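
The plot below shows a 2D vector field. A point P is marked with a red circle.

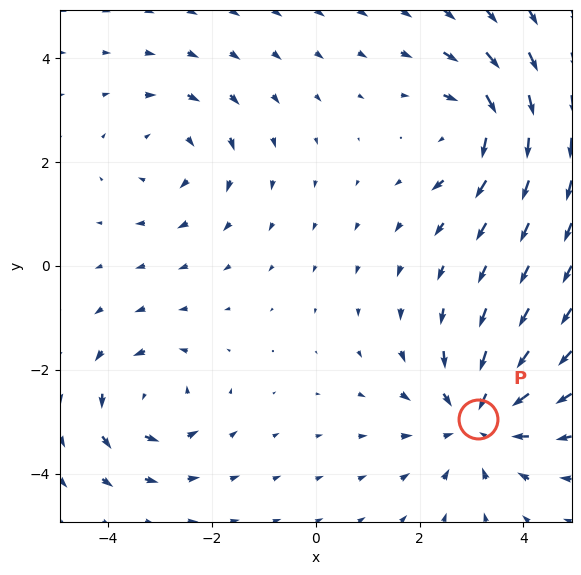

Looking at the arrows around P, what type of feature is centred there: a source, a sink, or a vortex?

sink

At P (3.1, -3.0) the arrows converge inward. Divergence about -3, curl ≈0 — negative divergence with near-zero curl is a sink.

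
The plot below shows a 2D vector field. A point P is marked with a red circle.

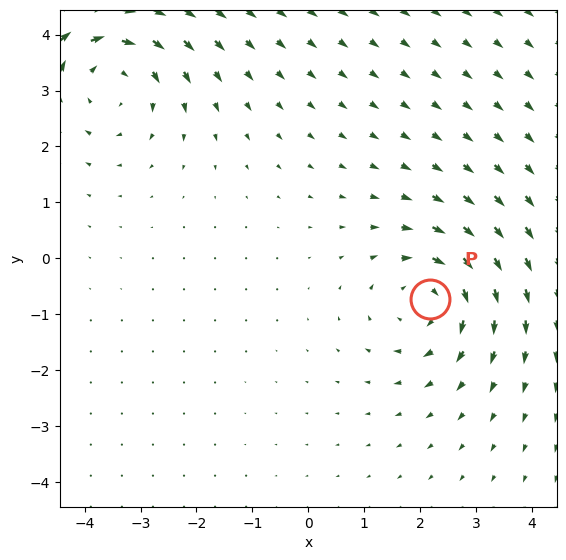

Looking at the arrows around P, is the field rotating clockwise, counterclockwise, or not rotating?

clockwise

Near P at (2.2, -0.7) the arrows circulate clockwise. The curl (z-component) there is about -4; negative curl means clockwise rotation.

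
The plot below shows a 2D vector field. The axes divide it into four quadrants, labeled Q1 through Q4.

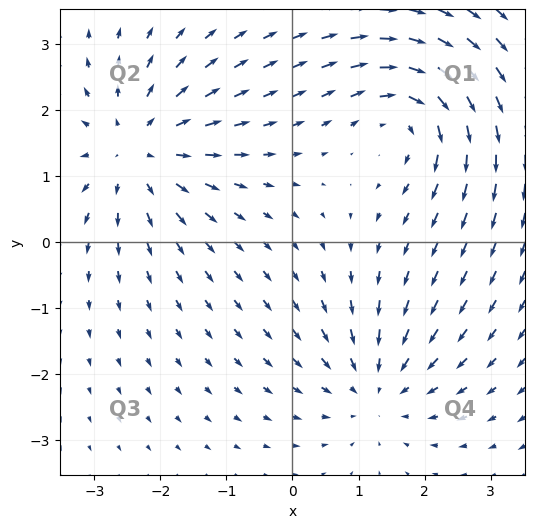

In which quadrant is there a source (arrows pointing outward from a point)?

Q2

The source sits at approximately (-2.4, 1.4), which lies in quadrant Q2. The divergence there is about +4, positive as expected for a source.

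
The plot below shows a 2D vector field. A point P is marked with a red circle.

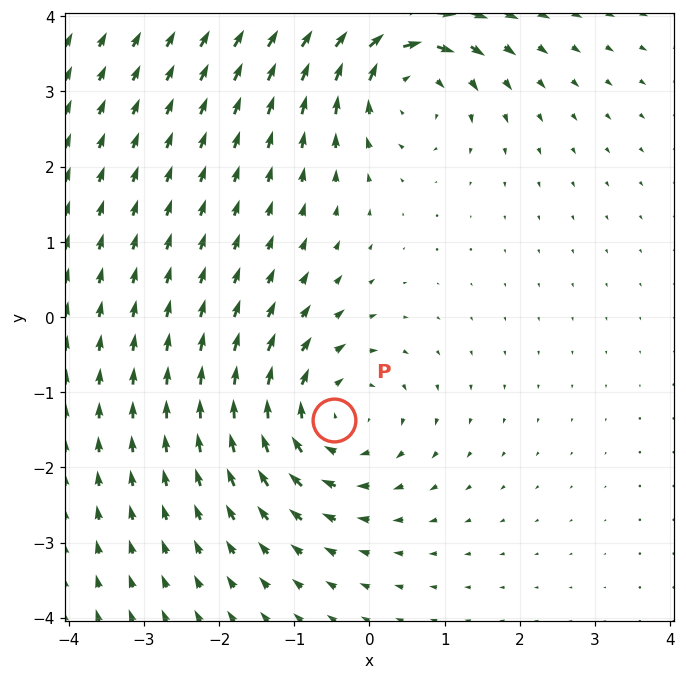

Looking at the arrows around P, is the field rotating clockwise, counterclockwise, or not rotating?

Near P at (-0.5, -1.4) the arrows circulate clockwise. The curl (z-component) there is about -5; negative curl means clockwise rotation.

clockwise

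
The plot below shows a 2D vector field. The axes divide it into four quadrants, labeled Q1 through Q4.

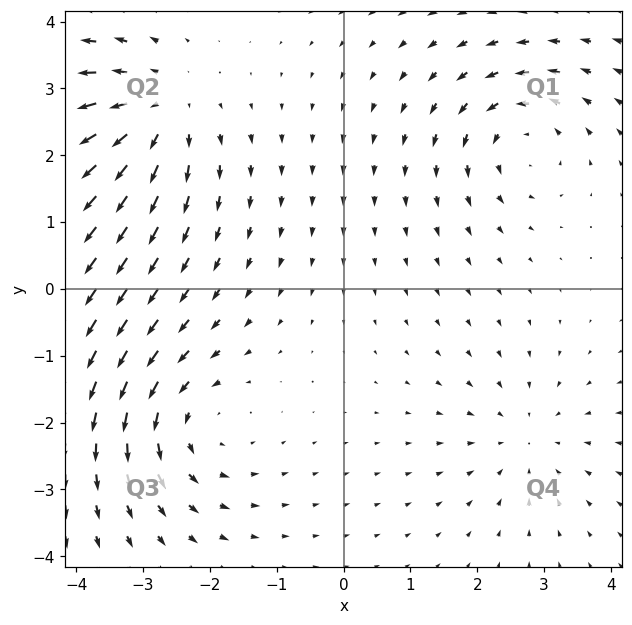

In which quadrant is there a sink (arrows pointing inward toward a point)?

Q4

The sink sits at approximately (2.7, -2.2), which lies in quadrant Q4. The divergence there is about -3, negative as expected for a sink.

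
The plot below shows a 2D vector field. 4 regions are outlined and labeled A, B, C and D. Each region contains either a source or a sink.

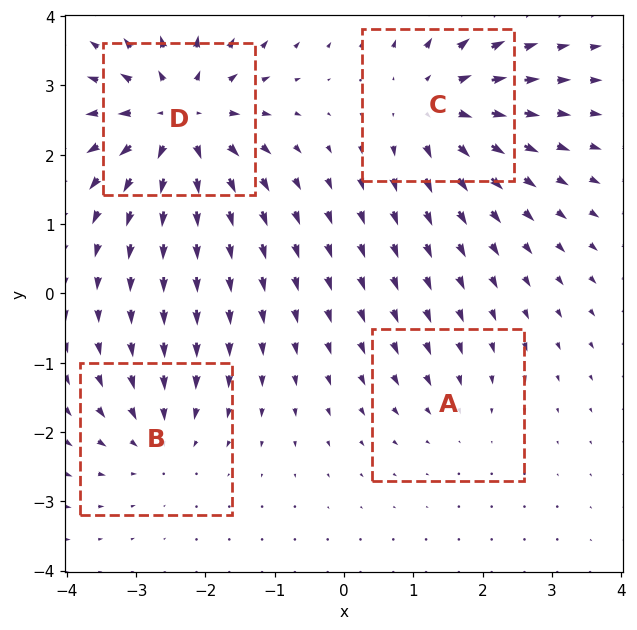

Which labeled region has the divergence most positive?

D

Divergence at each region's feature centre — A: about -2, B: about -4, C: about +6, D: about +8. Region D is most positive.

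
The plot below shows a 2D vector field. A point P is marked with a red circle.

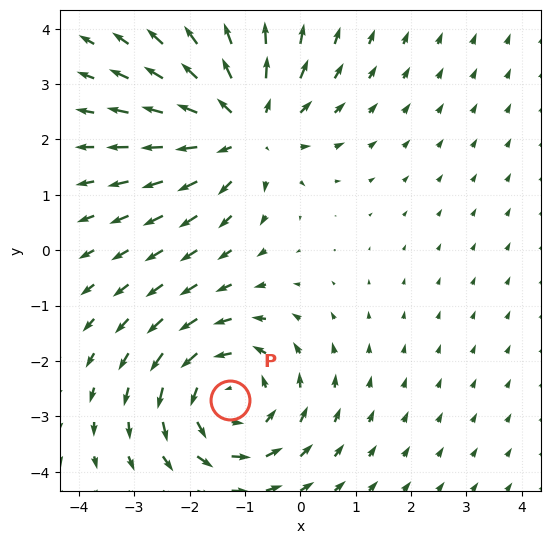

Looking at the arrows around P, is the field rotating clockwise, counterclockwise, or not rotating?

counterclockwise

Near P at (-1.3, -2.7) the arrows circulate counterclockwise. The curl (z-component) there is about +3; positive curl means counterclockwise rotation.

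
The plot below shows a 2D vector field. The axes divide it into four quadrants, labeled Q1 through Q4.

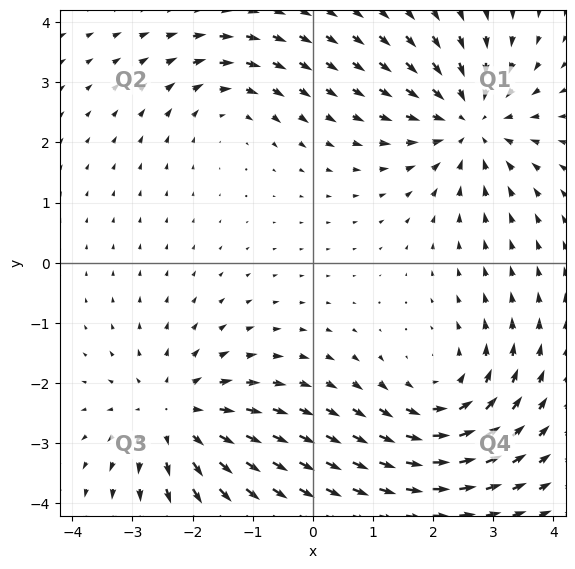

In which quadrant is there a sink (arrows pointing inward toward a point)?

Q1

The sink sits at approximately (2.6, 2.3), which lies in quadrant Q1. The divergence there is about -4, negative as expected for a sink.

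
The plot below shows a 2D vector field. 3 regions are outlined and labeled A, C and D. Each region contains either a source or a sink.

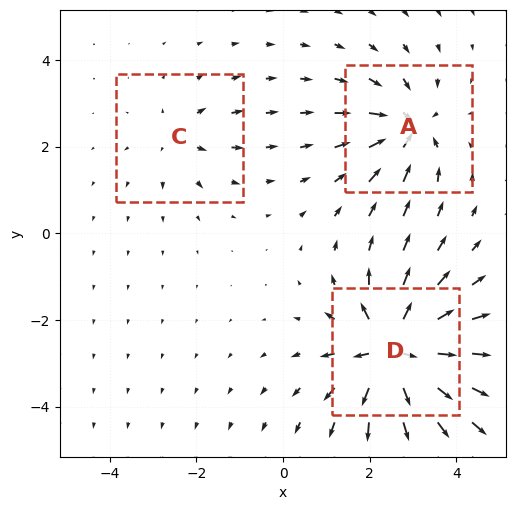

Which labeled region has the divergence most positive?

D

Divergence at each region's feature centre — A: about -4, C: about +2, D: about +6. Region D is most positive.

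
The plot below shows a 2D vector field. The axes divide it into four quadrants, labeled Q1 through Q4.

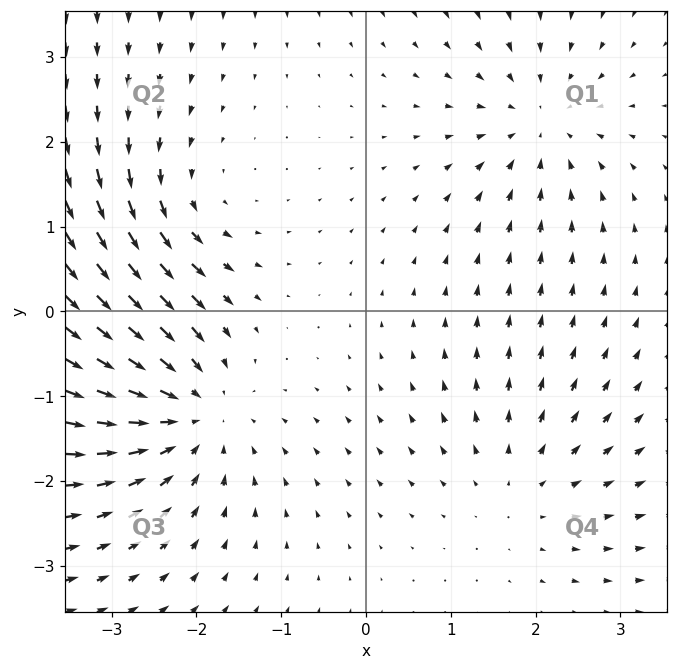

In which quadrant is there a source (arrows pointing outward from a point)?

Q4

The source sits at approximately (1.8, -2.0), which lies in quadrant Q4. The divergence there is about +2, positive as expected for a source.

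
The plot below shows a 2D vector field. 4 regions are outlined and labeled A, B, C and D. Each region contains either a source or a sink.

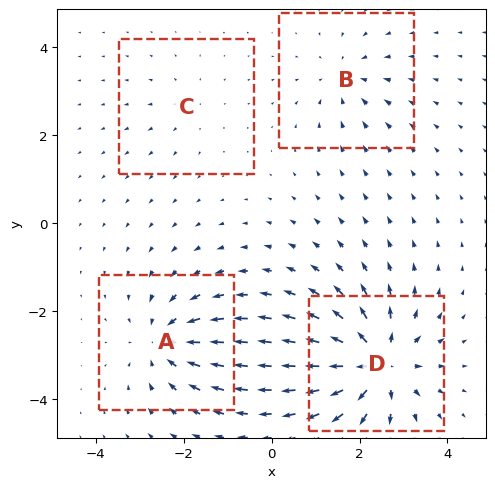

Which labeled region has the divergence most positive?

Divergence at each region's feature centre — A: about -6, B: about -4, C: about +2, D: about +8. Region D is most positive.

D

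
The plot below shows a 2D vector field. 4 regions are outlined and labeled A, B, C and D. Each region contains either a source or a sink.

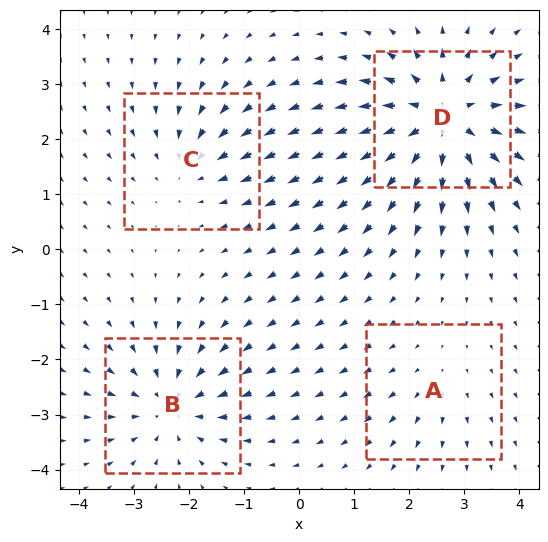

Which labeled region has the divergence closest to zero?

A

Divergence at each region's feature centre — A: about +2, B: about -5, C: about -3, D: about +7. Region A is closest to zero.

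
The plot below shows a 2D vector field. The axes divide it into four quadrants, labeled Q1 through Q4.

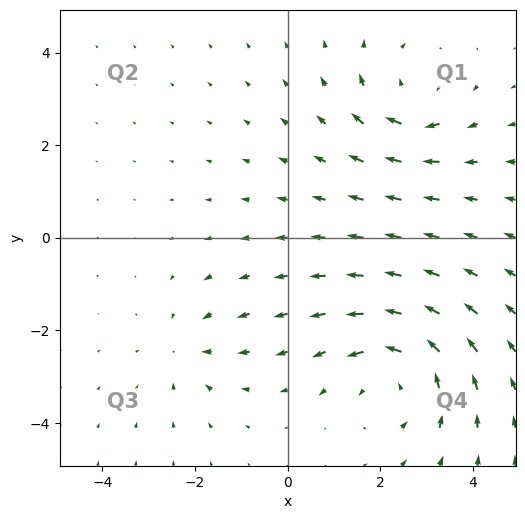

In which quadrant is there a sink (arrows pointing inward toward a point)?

Q3

The sink sits at approximately (-2.2, -2.4), which lies in quadrant Q3. The divergence there is about -2, negative as expected for a sink.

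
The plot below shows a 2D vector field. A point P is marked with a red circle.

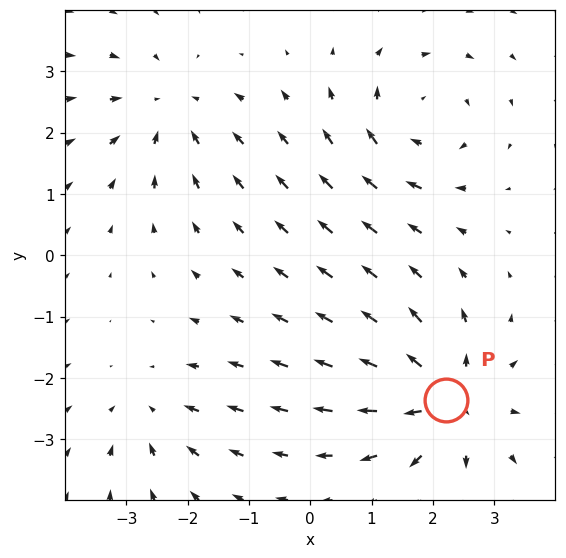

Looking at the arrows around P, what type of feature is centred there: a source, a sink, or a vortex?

source

At P (2.2, -2.4) the arrows spread outward. Divergence about +5, curl ≈0 — positive divergence with near-zero curl is a source.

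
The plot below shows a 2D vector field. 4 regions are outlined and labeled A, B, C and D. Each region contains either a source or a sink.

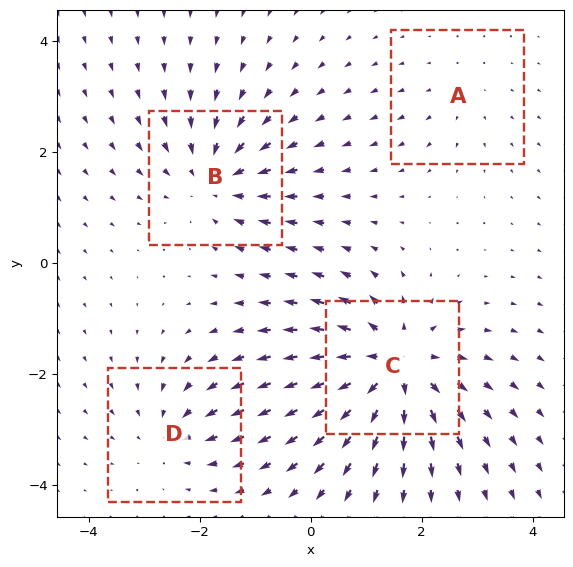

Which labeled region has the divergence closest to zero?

A

Divergence at each region's feature centre — A: about +2, B: about -5, C: about +7, D: about -3. Region A is closest to zero.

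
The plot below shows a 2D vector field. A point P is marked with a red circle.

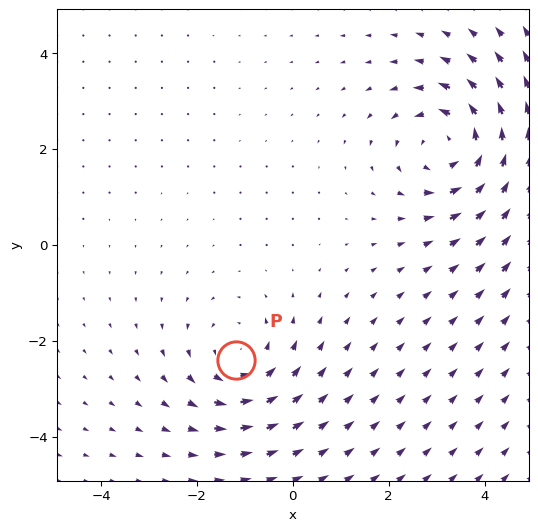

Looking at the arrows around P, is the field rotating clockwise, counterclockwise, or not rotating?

counterclockwise

Near P at (-1.2, -2.4) the arrows circulate counterclockwise. The curl (z-component) there is about +3; positive curl means counterclockwise rotation.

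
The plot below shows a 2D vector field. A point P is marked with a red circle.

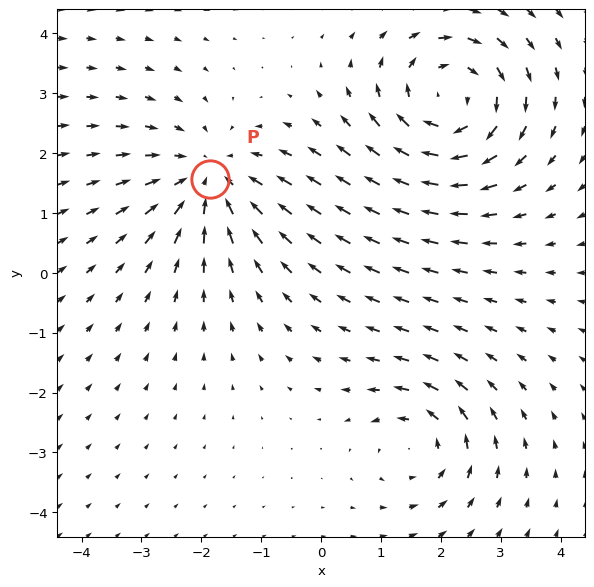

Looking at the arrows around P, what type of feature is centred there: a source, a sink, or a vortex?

At P (-1.9, 1.6) the arrows converge inward. Divergence about -4, curl ≈0 — negative divergence with near-zero curl is a sink.

sink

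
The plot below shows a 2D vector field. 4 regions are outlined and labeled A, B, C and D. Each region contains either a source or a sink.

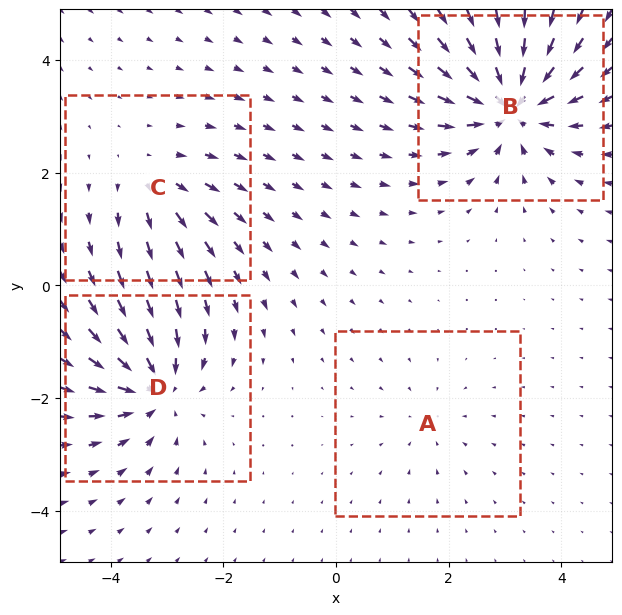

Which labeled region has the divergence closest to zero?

Divergence at each region's feature centre — A: about -2, B: about -8, C: about +4, D: about -6. Region A is closest to zero.

A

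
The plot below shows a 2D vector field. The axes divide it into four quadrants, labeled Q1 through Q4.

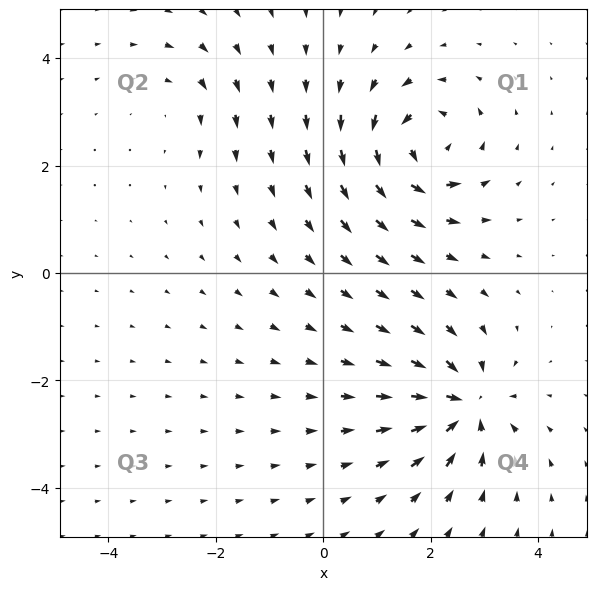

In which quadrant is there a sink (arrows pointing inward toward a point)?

The sink sits at approximately (2.6, -2.5), which lies in quadrant Q4. The divergence there is about -7, negative as expected for a sink.

Q4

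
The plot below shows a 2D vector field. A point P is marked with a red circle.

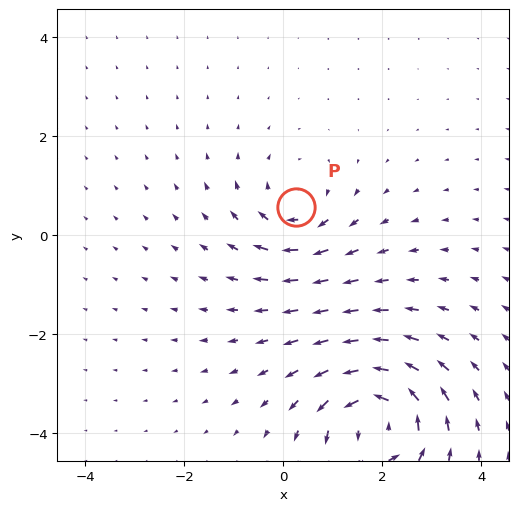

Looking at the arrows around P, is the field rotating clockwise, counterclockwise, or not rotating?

Near P at (0.3, 0.6) the arrows circulate clockwise. The curl (z-component) there is about -4; negative curl means clockwise rotation.

clockwise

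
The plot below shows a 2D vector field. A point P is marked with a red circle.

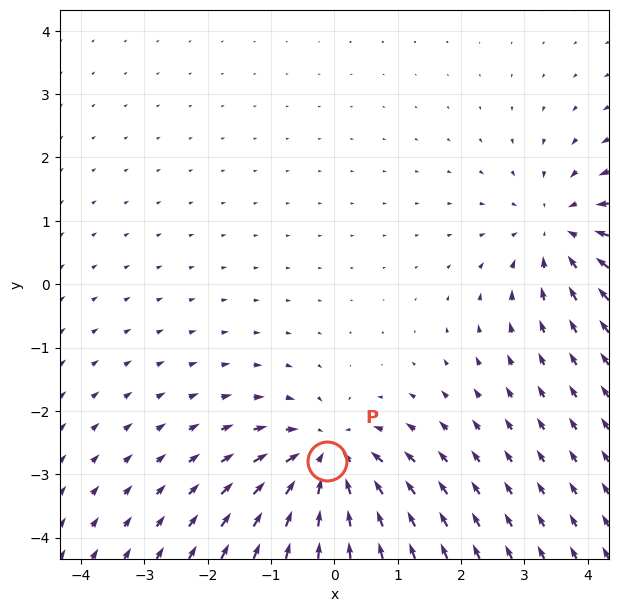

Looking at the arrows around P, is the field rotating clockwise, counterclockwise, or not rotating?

not rotating

Near P at (-0.1, -2.8) the arrows show no circulation. The curl there is ≈0.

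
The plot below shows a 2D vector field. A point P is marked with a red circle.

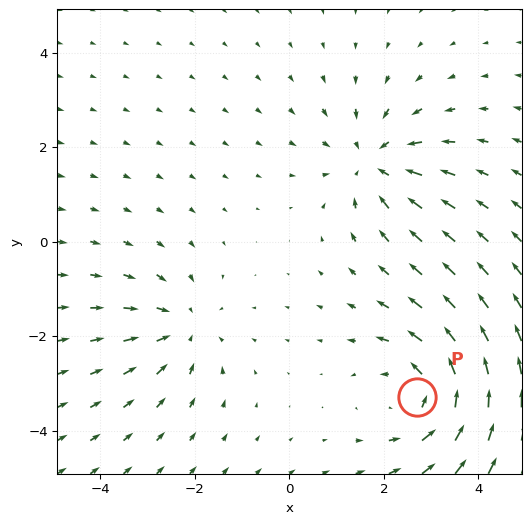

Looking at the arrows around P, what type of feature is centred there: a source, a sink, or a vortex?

At P (2.7, -3.3) the arrows circulate counterclockwise. Divergence ≈0, curl about +4 — near-zero divergence with nonzero curl is a vortex.

vortex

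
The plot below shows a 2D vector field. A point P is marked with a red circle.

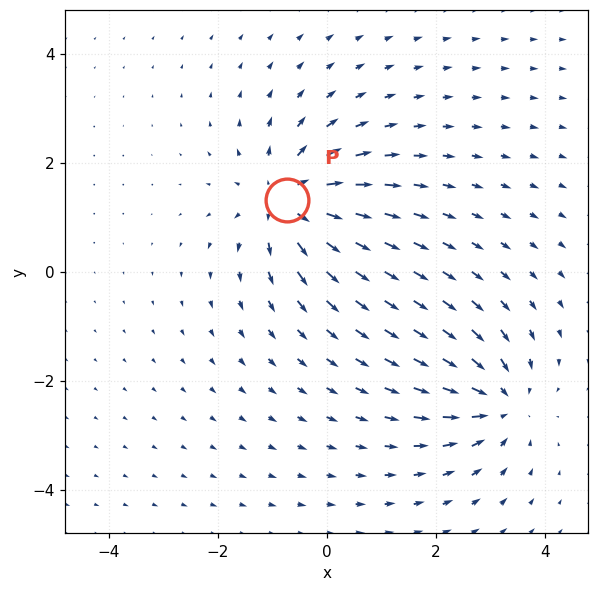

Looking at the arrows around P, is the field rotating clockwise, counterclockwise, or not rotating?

not rotating

Near P at (-0.7, 1.3) the arrows show no circulation. The curl there is ≈0.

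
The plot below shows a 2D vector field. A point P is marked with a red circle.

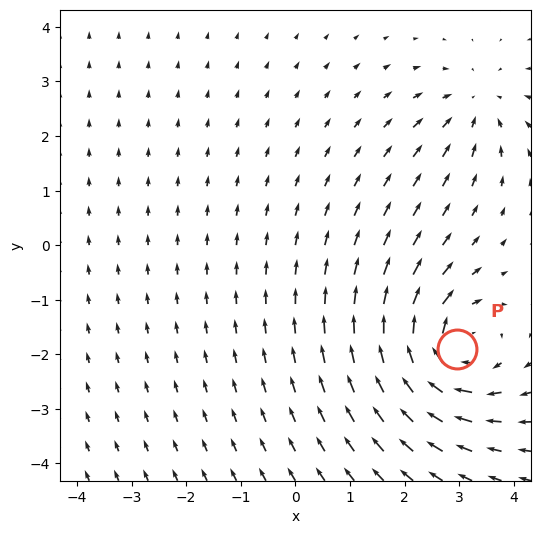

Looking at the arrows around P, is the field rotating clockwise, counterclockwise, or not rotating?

Near P at (3.0, -1.9) the arrows circulate clockwise. The curl (z-component) there is about -5; negative curl means clockwise rotation.

clockwise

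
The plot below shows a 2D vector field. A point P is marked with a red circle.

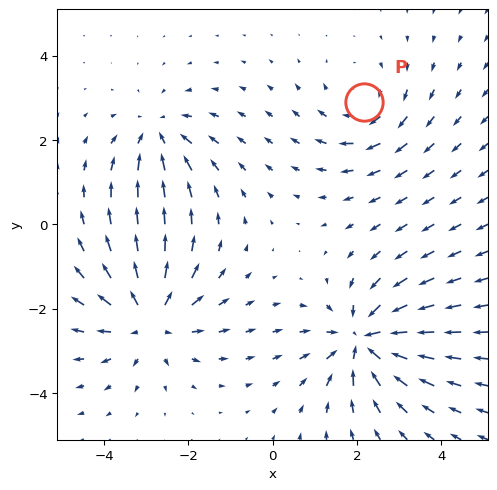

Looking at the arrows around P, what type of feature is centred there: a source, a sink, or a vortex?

vortex

At P (2.2, 2.9) the arrows circulate clockwise. Divergence ≈0, curl about -3 — near-zero divergence with nonzero curl is a vortex.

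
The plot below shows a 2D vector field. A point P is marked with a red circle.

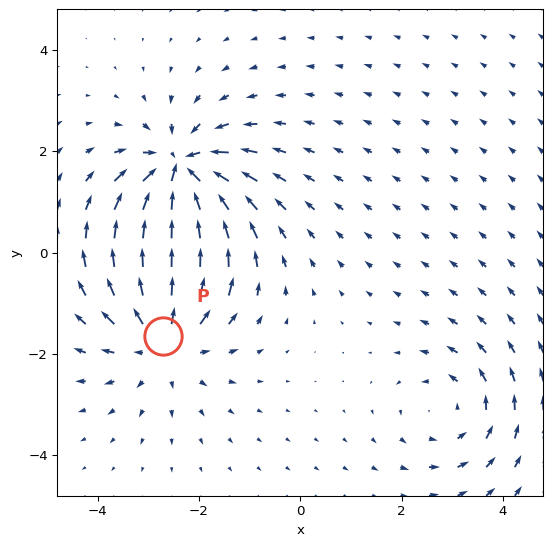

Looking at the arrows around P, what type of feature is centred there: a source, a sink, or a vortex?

source

At P (-2.7, -1.6) the arrows spread outward. Divergence about +3, curl ≈0 — positive divergence with near-zero curl is a source.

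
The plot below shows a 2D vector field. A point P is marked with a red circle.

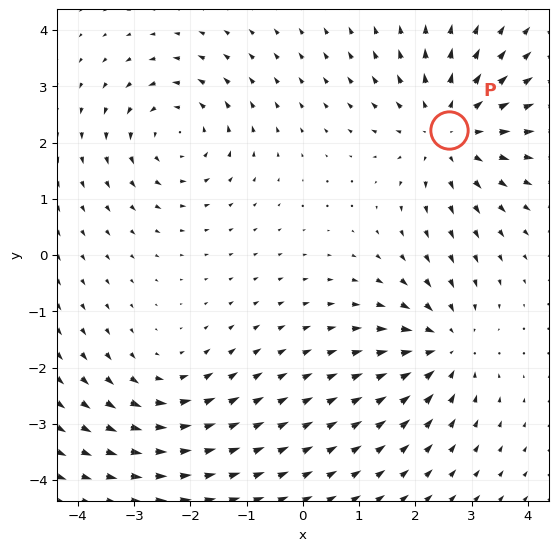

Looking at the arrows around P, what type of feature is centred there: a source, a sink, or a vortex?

source

At P (2.6, 2.2) the arrows spread outward. Divergence about +4, curl ≈0 — positive divergence with near-zero curl is a source.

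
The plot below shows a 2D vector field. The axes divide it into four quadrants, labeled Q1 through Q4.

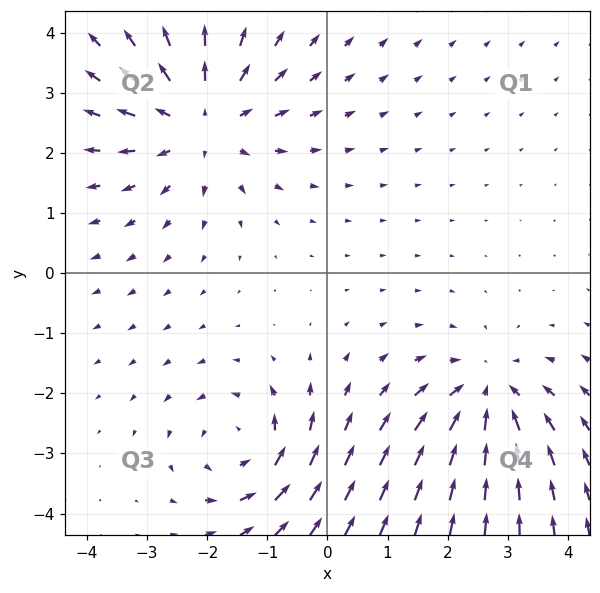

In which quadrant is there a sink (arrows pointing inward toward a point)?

The sink sits at approximately (2.7, -2.1), which lies in quadrant Q4. The divergence there is about -4, negative as expected for a sink.

Q4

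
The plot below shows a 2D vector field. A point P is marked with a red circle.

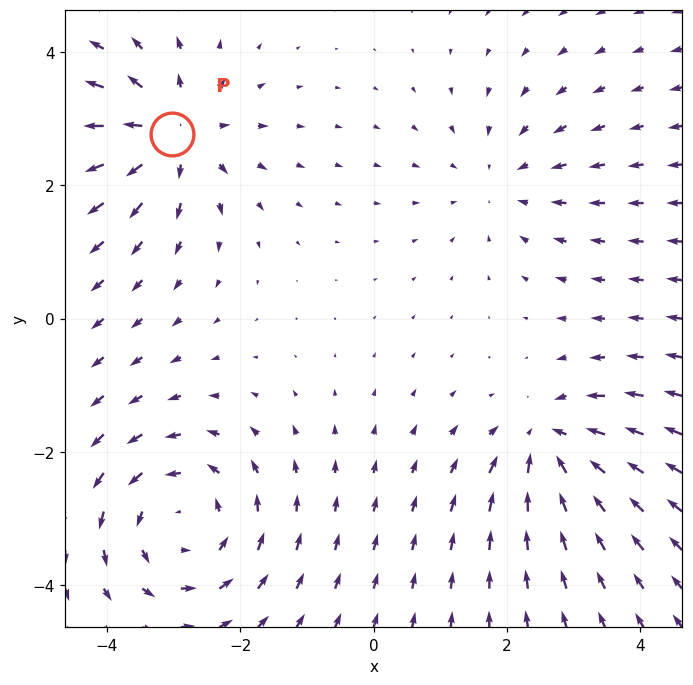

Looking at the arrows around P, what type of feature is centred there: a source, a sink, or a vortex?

source

At P (-3.0, 2.8) the arrows spread outward. Divergence about +4, curl ≈0 — positive divergence with near-zero curl is a source.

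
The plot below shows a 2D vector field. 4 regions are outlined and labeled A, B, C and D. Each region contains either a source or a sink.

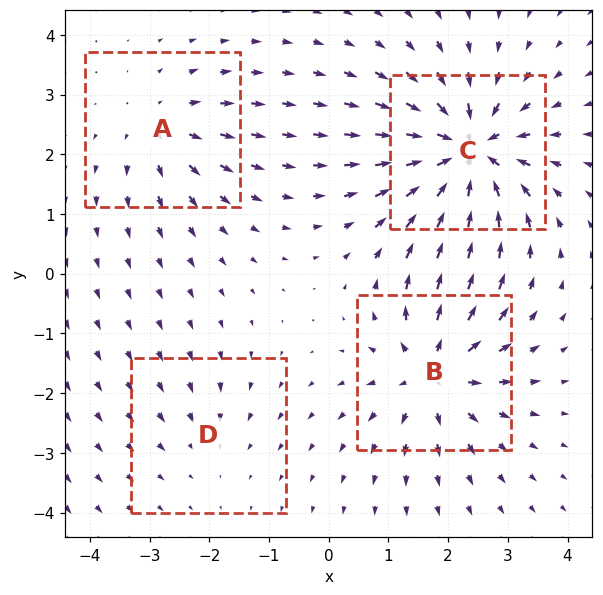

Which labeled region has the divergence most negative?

Divergence at each region's feature centre — A: about +4, B: about +6, C: about -9, D: about -2. Region C is most negative.

C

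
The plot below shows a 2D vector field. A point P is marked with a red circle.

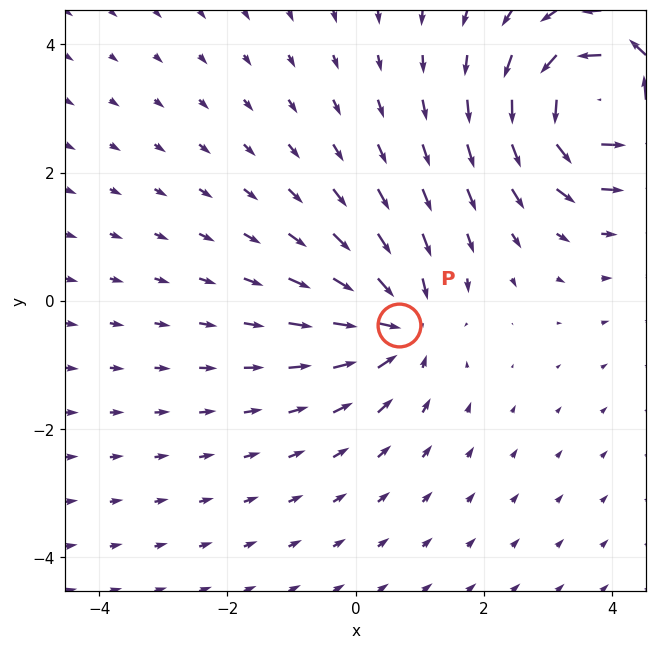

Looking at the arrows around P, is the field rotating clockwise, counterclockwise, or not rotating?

not rotating

Near P at (0.7, -0.4) the arrows show no circulation. The curl there is ≈0.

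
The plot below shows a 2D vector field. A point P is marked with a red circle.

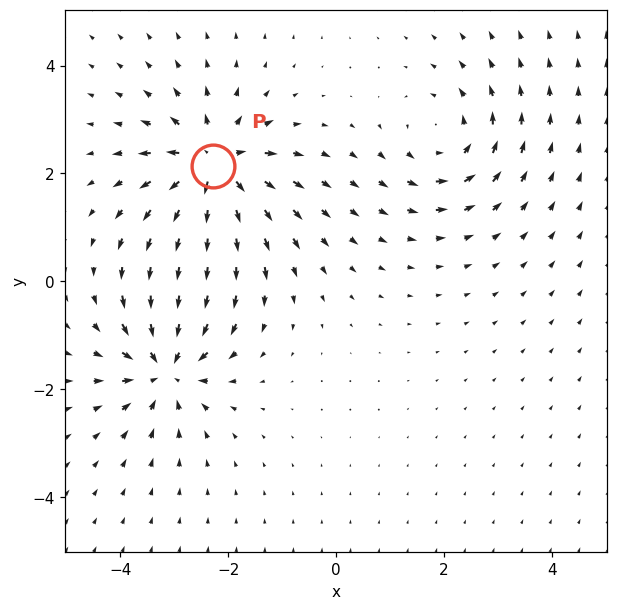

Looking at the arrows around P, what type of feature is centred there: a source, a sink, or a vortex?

source

At P (-2.3, 2.1) the arrows spread outward. Divergence about +5, curl ≈0 — positive divergence with near-zero curl is a source.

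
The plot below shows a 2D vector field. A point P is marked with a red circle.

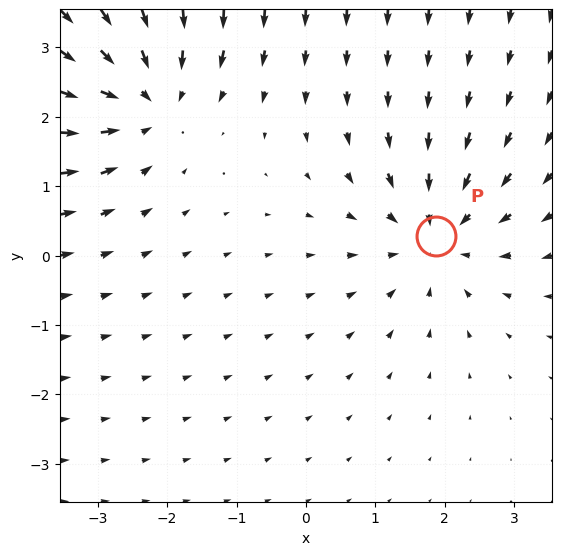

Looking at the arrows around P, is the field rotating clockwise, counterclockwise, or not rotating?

Near P at (1.9, 0.3) the arrows show no circulation. The curl there is ≈0.

not rotating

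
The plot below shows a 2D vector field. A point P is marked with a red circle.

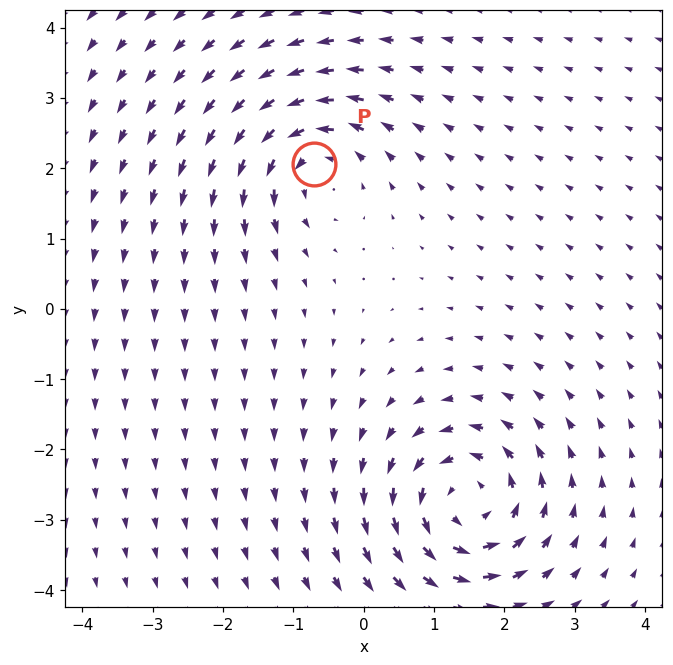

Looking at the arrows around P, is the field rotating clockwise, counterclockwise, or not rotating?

counterclockwise

Near P at (-0.7, 2.1) the arrows circulate counterclockwise. The curl (z-component) there is about +4; positive curl means counterclockwise rotation.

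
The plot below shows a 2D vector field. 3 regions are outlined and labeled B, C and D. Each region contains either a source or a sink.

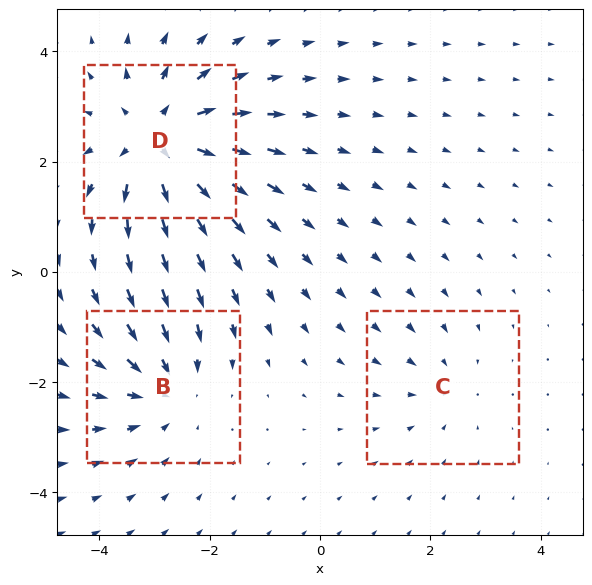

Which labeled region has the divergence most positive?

Divergence at each region's feature centre — B: about -3, C: about -2, D: about +4. Region D is most positive.

D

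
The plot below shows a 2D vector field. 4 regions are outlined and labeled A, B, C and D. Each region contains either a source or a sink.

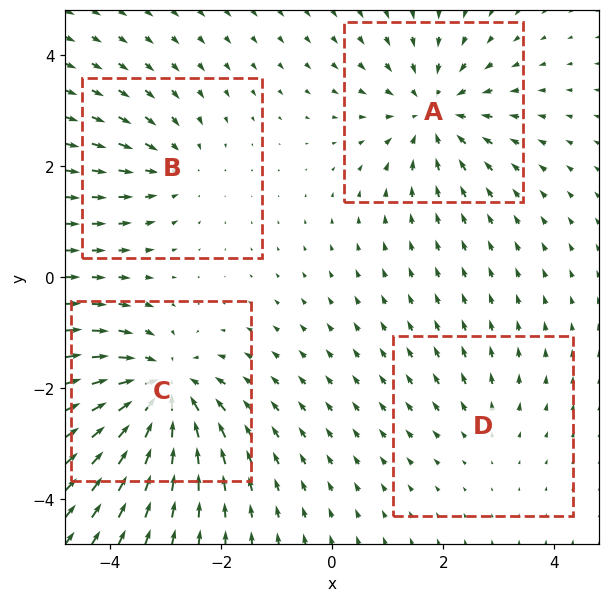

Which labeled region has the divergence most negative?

Divergence at each region's feature centre — A: about -5, B: about -3, C: about -6, D: about +2. Region C is most negative.

C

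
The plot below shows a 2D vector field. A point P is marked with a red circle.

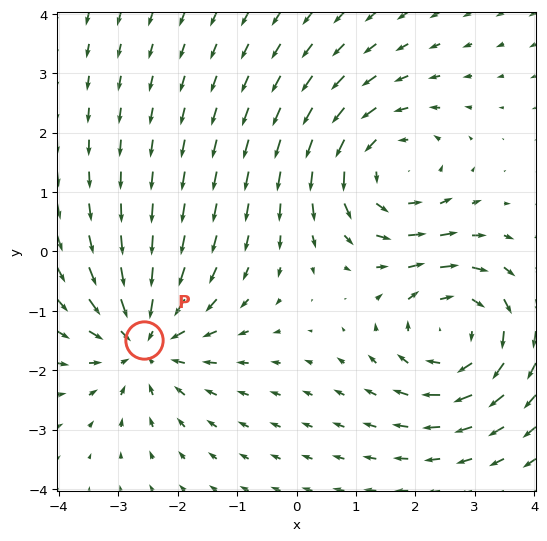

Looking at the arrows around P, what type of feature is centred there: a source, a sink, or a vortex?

sink

At P (-2.6, -1.5) the arrows converge inward. Divergence about -4, curl ≈0 — negative divergence with near-zero curl is a sink.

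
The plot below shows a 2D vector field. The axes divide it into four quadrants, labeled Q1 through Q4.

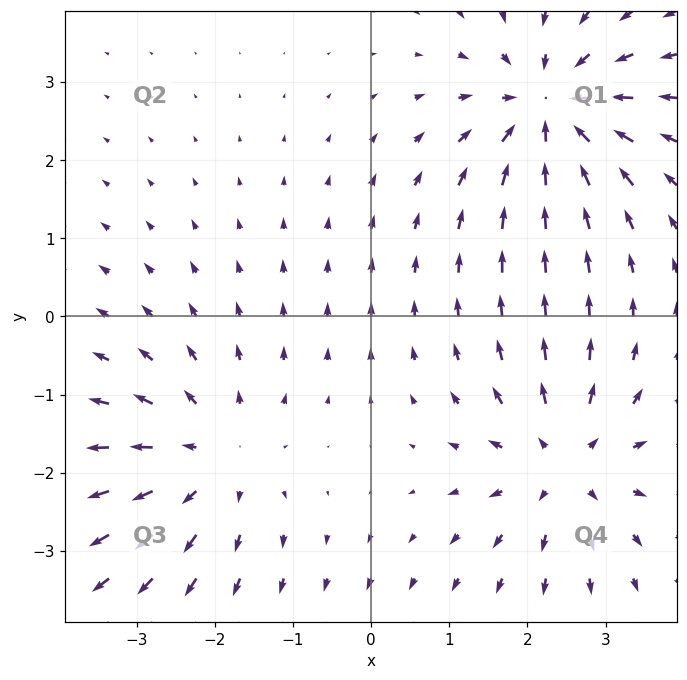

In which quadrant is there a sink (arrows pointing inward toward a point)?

The sink sits at approximately (2.3, 2.7), which lies in quadrant Q1. The divergence there is about -5, negative as expected for a sink.

Q1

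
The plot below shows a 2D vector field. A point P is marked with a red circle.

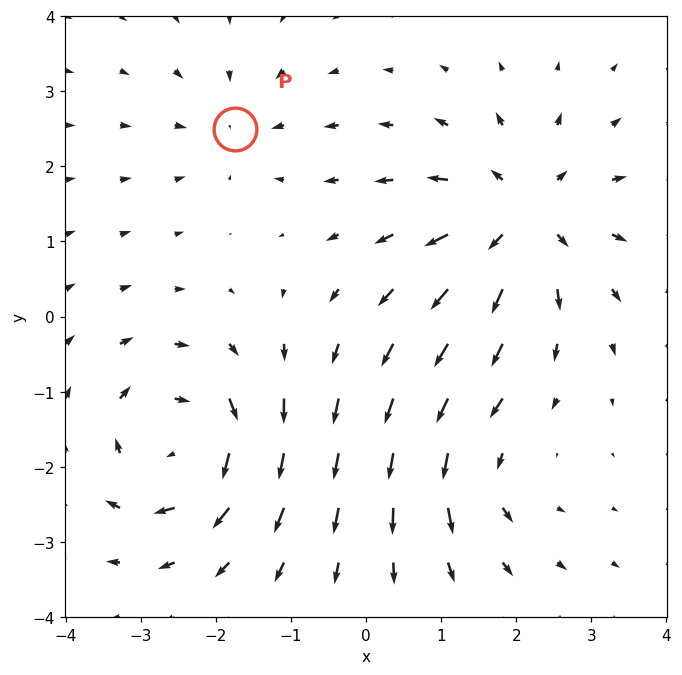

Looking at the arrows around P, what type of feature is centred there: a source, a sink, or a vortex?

sink

At P (-1.7, 2.5) the arrows converge inward. Divergence about -3, curl ≈0 — negative divergence with near-zero curl is a sink.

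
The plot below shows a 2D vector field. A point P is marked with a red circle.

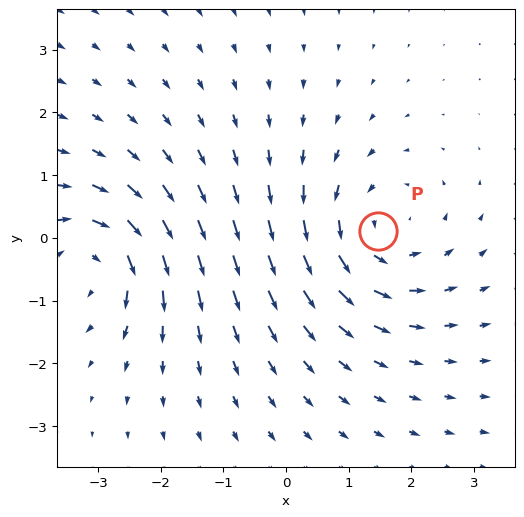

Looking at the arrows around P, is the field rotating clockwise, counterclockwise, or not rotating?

Near P at (1.5, 0.1) the arrows circulate counterclockwise. The curl (z-component) there is about +3; positive curl means counterclockwise rotation.

counterclockwise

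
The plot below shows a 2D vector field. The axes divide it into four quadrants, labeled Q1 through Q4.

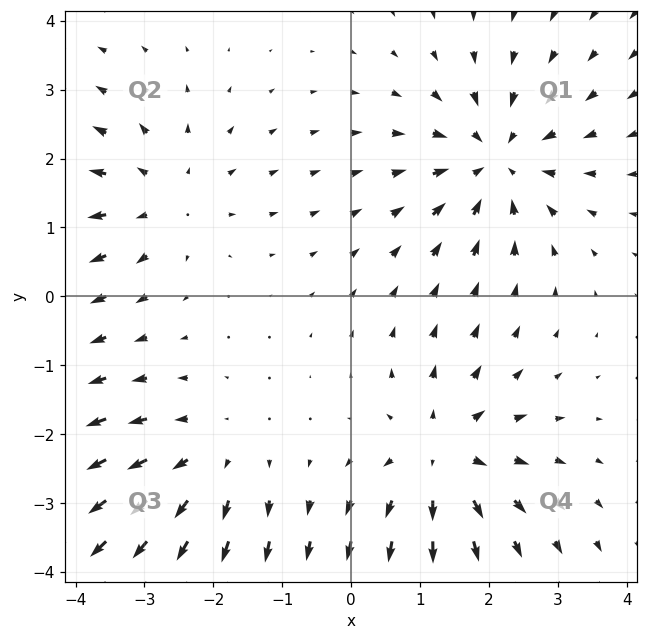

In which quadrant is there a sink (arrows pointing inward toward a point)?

Q1

The sink sits at approximately (2.1, 2.0), which lies in quadrant Q1. The divergence there is about -4, negative as expected for a sink.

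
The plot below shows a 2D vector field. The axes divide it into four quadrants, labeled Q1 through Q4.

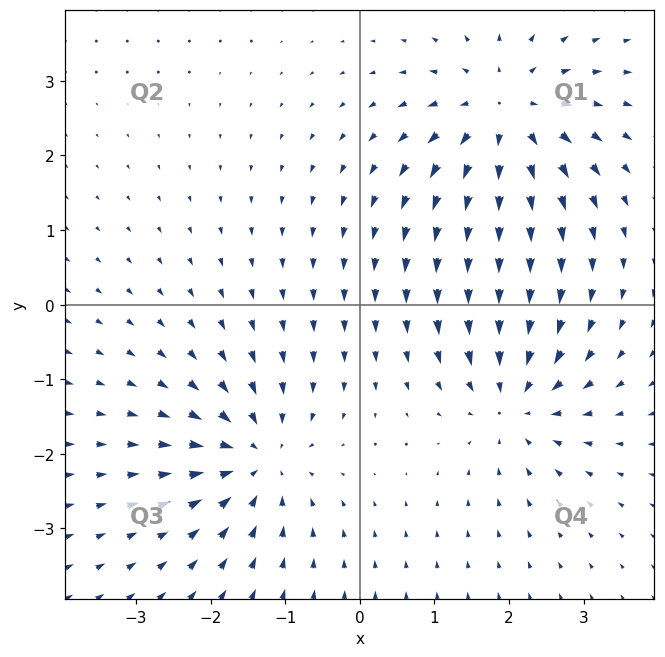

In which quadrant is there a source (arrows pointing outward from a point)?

Q1

The source sits at approximately (2.0, 2.6), which lies in quadrant Q1. The divergence there is about +4, positive as expected for a source.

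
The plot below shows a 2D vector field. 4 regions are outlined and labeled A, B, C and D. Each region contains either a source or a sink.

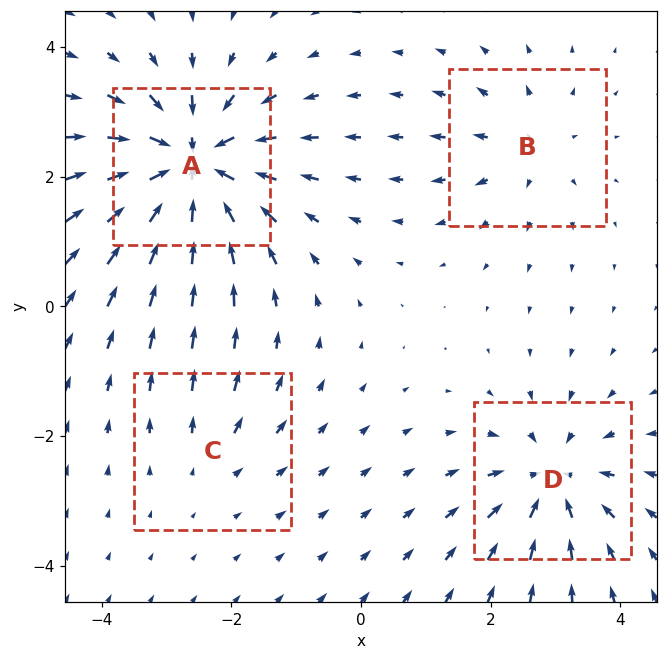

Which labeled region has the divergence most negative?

A

Divergence at each region's feature centre — A: about -8, B: about +3, C: about +2, D: about -5. Region A is most negative.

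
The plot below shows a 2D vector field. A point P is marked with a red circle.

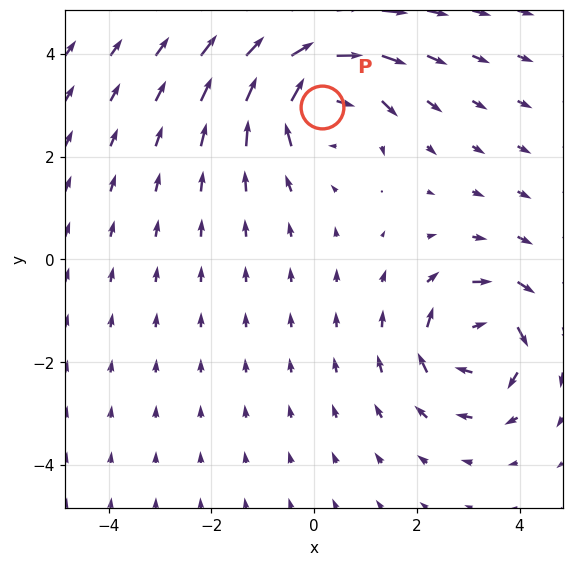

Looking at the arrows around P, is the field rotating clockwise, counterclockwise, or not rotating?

clockwise

Near P at (0.2, 3.0) the arrows circulate clockwise. The curl (z-component) there is about -6; negative curl means clockwise rotation.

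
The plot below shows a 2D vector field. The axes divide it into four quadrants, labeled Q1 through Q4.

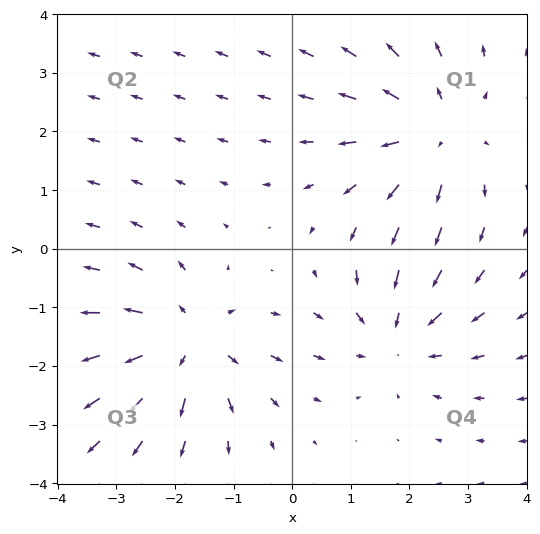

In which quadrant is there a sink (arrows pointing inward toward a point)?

Q4

The sink sits at approximately (1.8, -1.4), which lies in quadrant Q4. The divergence there is about -4, negative as expected for a sink.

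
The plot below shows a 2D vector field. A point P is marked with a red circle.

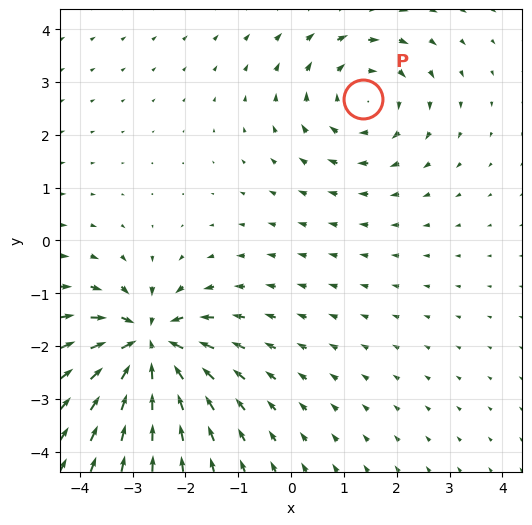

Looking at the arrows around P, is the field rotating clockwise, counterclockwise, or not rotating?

clockwise

Near P at (1.4, 2.7) the arrows circulate clockwise. The curl (z-component) there is about -3; negative curl means clockwise rotation.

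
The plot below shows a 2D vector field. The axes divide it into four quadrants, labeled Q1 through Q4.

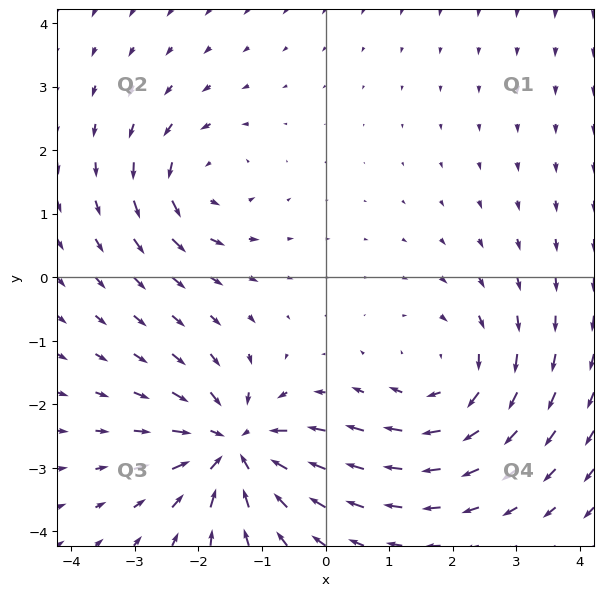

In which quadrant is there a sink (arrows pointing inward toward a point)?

Q3

The sink sits at approximately (-1.4, -2.7), which lies in quadrant Q3. The divergence there is about -6, negative as expected for a sink.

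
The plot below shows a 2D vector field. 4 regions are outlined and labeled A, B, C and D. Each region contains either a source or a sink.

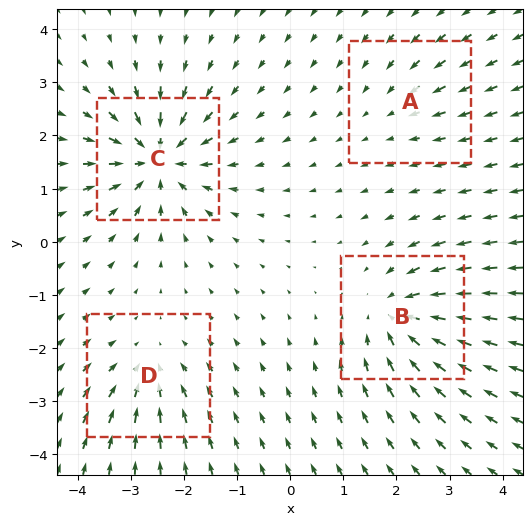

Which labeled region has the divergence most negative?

Divergence at each region's feature centre — A: about -2, B: about -7, C: about -9, D: about -4. Region C is most negative.

C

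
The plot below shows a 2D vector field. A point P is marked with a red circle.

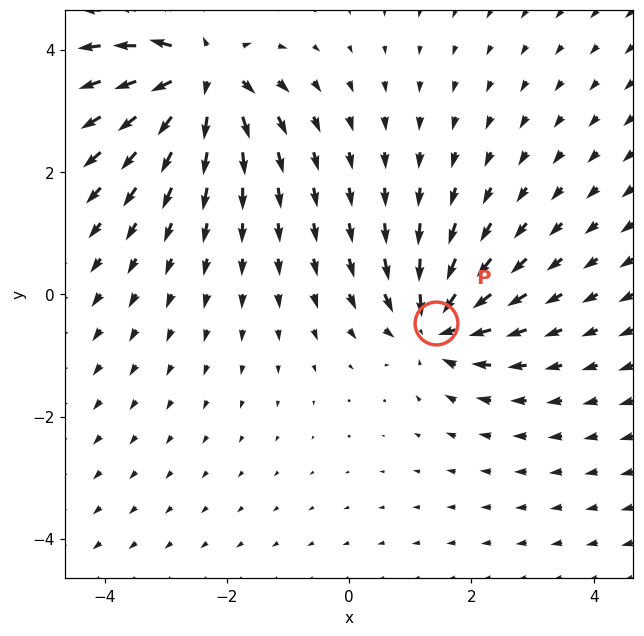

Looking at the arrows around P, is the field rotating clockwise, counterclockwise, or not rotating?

not rotating

Near P at (1.4, -0.5) the arrows show no circulation. The curl there is ≈0.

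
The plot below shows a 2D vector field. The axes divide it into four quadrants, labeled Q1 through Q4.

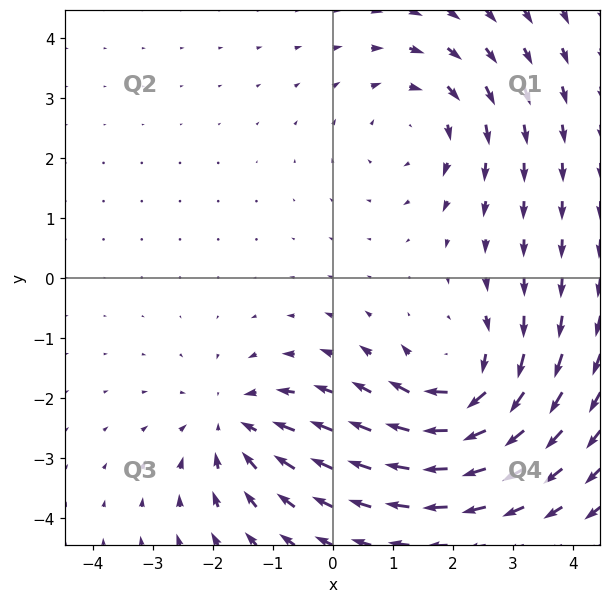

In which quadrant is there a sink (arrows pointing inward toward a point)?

Q3

The sink sits at approximately (-1.6, -2.5), which lies in quadrant Q3. The divergence there is about -3, negative as expected for a sink.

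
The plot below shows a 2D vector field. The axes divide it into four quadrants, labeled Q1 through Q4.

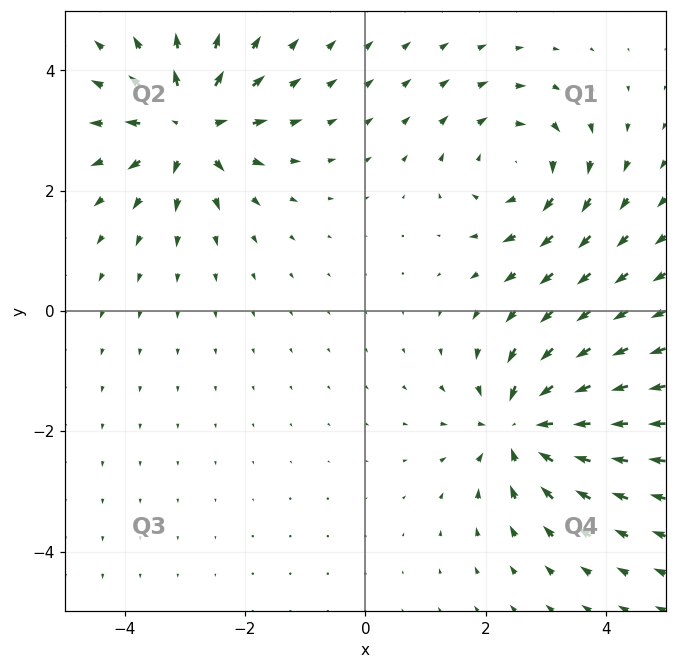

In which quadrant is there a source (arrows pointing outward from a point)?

The source sits at approximately (-2.9, 3.1), which lies in quadrant Q2. The divergence there is about +5, positive as expected for a source.

Q2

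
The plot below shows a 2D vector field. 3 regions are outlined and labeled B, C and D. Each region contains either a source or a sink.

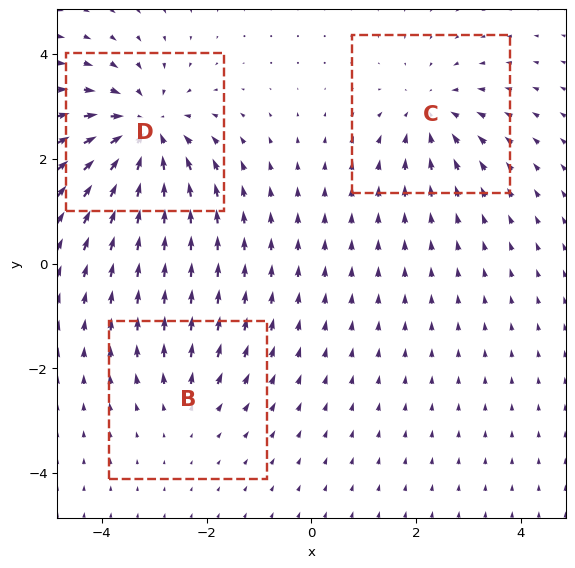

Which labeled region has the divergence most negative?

D

Divergence at each region's feature centre — B: about +2, C: about -3, D: about -5. Region D is most negative.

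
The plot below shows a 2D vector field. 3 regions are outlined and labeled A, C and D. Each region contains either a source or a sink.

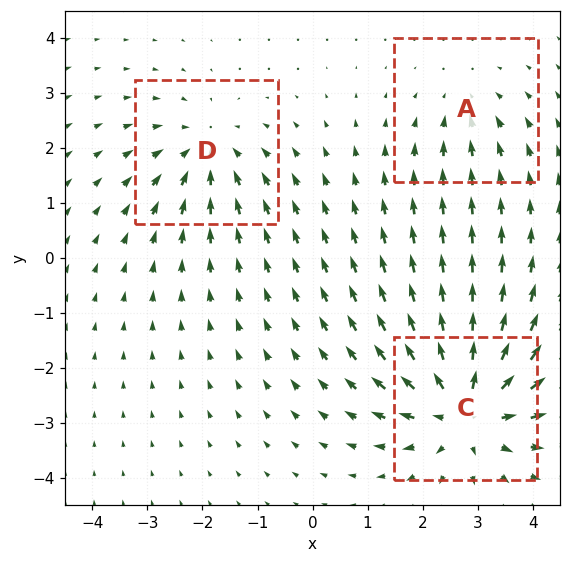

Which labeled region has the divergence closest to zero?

A

Divergence at each region's feature centre — A: about -2, C: about +5, D: about -3. Region A is closest to zero.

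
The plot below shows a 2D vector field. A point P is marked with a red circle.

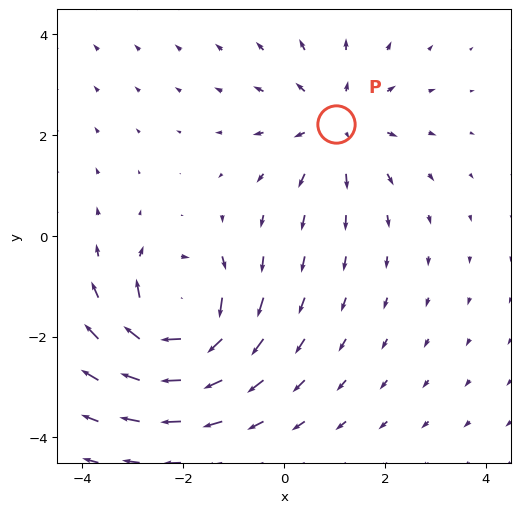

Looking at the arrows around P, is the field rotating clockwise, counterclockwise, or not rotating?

not rotating

Near P at (1.0, 2.2) the arrows show no circulation. The curl there is ≈0.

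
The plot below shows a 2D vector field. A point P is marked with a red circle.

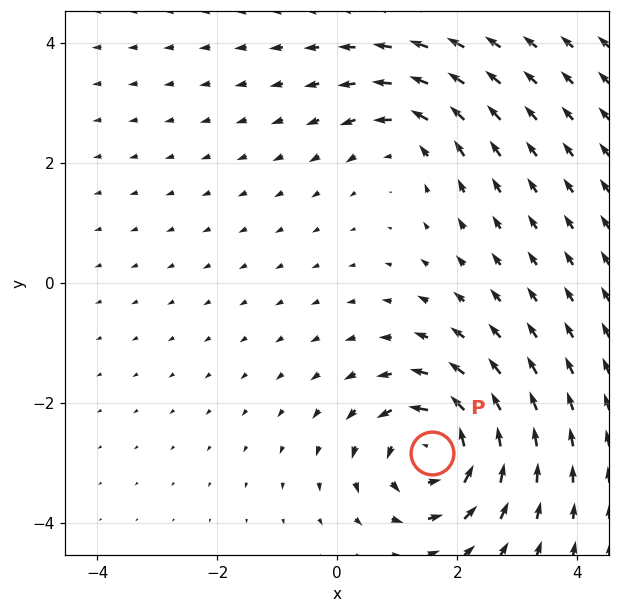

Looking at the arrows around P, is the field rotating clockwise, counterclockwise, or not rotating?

counterclockwise

Near P at (1.6, -2.8) the arrows circulate counterclockwise. The curl (z-component) there is about +6; positive curl means counterclockwise rotation.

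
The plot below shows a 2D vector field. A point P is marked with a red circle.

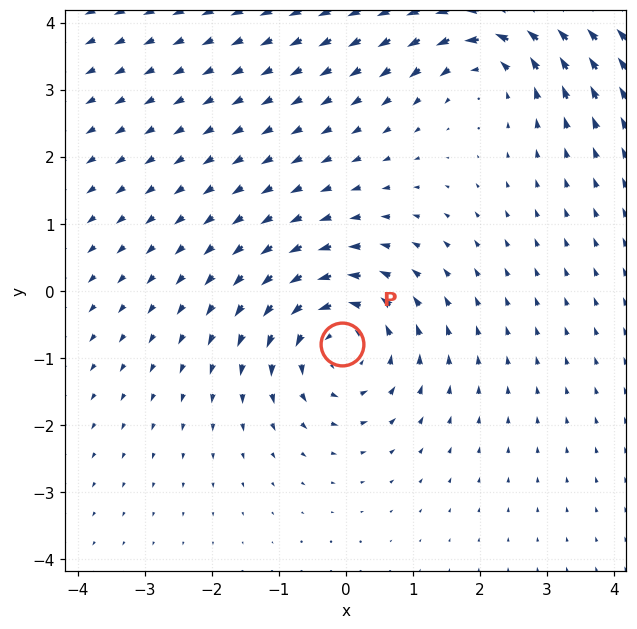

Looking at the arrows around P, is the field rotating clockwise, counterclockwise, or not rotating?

counterclockwise

Near P at (-0.1, -0.8) the arrows circulate counterclockwise. The curl (z-component) there is about +3; positive curl means counterclockwise rotation.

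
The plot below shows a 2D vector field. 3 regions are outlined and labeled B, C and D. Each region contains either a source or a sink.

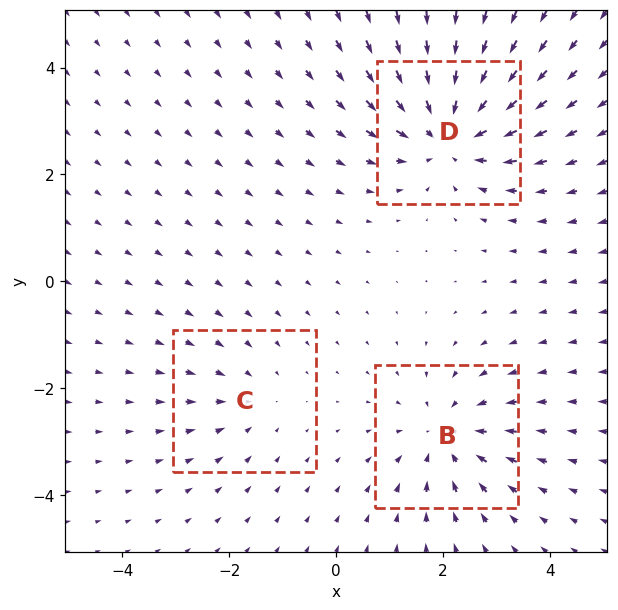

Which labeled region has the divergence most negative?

Divergence at each region's feature centre — B: about -3, C: about -2, D: about -5. Region D is most negative.

D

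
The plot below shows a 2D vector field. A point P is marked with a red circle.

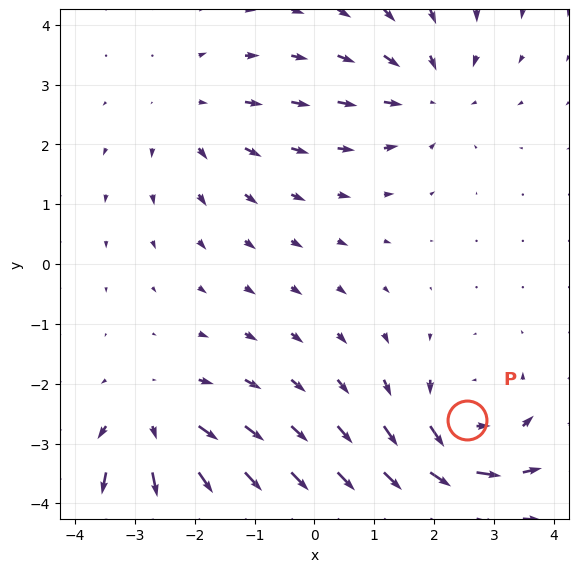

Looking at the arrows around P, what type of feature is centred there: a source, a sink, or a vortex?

At P (2.6, -2.6) the arrows circulate counterclockwise. Divergence ≈0, curl about +6 — near-zero divergence with nonzero curl is a vortex.

vortex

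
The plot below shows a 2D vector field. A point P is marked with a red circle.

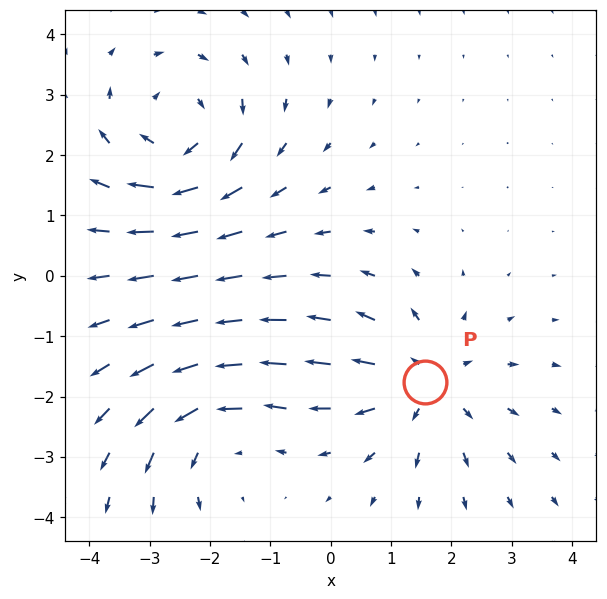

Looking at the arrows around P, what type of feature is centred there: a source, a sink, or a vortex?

source

At P (1.6, -1.8) the arrows spread outward. Divergence about +4, curl ≈0 — positive divergence with near-zero curl is a source.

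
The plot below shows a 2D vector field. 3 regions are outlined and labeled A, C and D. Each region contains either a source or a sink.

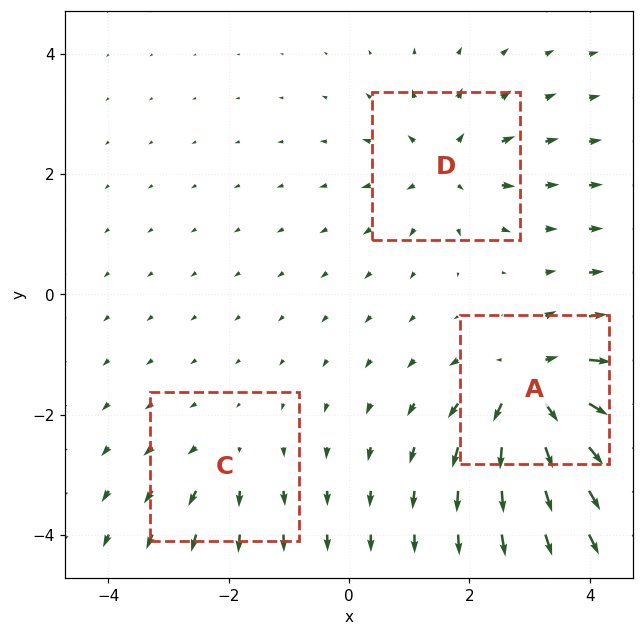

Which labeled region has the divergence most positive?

Divergence at each region's feature centre — A: about +6, C: about +2, D: about +4. Region A is most positive.

A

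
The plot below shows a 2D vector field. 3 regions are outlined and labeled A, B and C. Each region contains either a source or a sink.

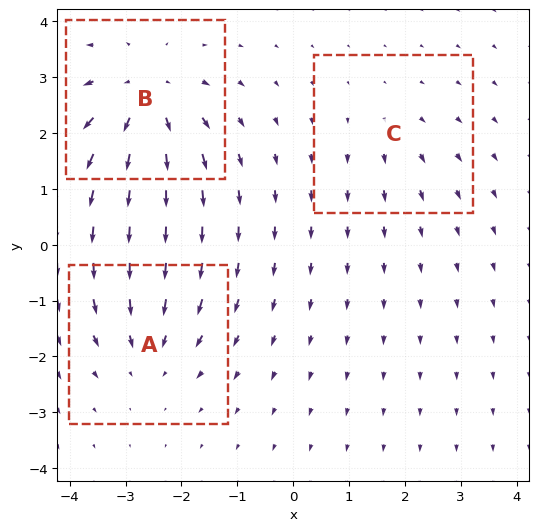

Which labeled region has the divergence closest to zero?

Divergence at each region's feature centre — A: about -3, B: about +5, C: about +2. Region C is closest to zero.

C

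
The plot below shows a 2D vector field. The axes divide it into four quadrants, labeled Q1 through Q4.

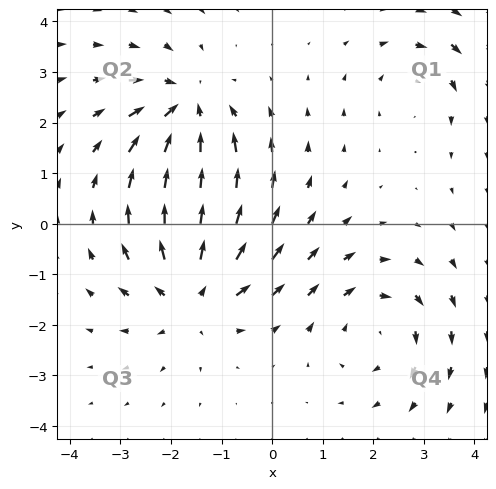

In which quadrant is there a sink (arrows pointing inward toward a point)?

Q2

The sink sits at approximately (-1.7, 2.3), which lies in quadrant Q2. The divergence there is about -5, negative as expected for a sink.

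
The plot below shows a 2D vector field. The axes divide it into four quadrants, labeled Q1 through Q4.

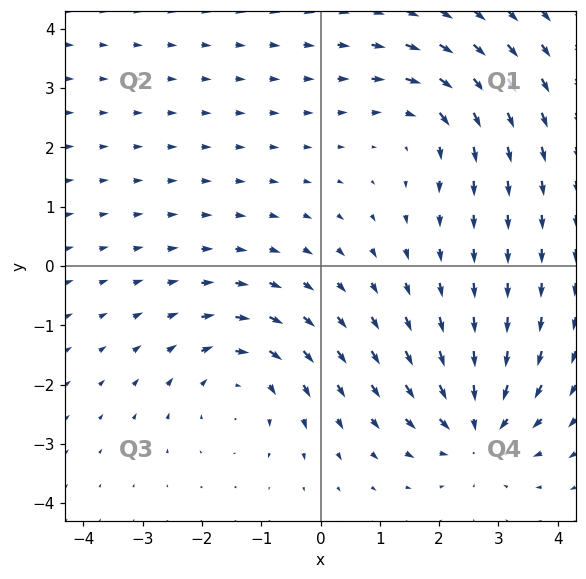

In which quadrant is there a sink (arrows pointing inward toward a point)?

The sink sits at approximately (2.6, -2.7), which lies in quadrant Q4. The divergence there is about -5, negative as expected for a sink.

Q4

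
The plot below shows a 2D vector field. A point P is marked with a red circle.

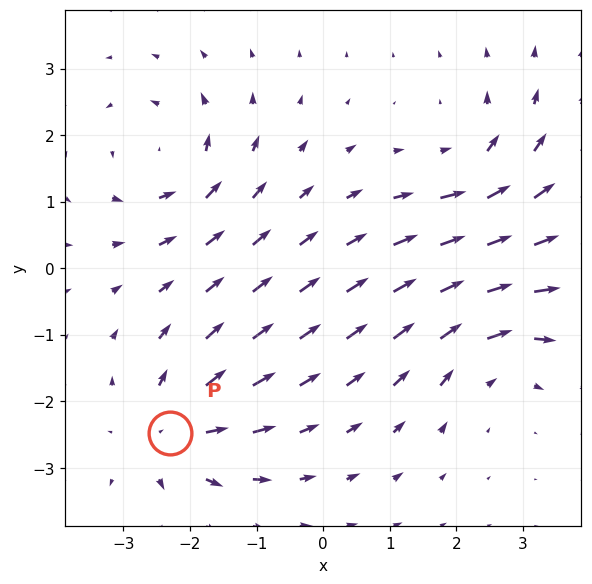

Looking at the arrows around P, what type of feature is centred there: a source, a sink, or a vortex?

At P (-2.3, -2.5) the arrows spread outward. Divergence about +5, curl ≈0 — positive divergence with near-zero curl is a source.

source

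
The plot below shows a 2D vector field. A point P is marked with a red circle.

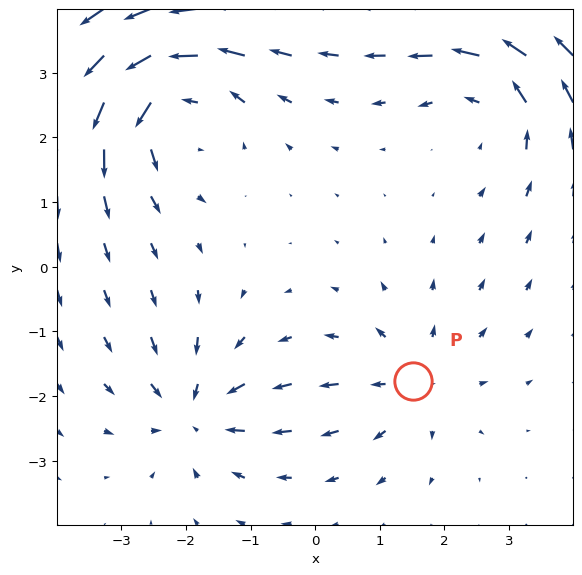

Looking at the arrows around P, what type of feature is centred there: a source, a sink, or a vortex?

source

At P (1.5, -1.8) the arrows spread outward. Divergence about +3, curl ≈0 — positive divergence with near-zero curl is a source.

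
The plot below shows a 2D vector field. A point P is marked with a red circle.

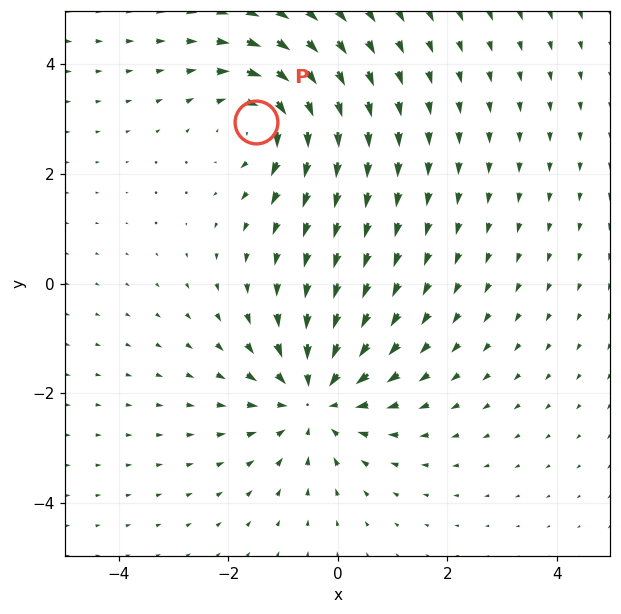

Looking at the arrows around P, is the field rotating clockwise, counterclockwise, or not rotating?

Near P at (-1.5, 3.0) the arrows circulate clockwise. The curl (z-component) there is about -4; negative curl means clockwise rotation.

clockwise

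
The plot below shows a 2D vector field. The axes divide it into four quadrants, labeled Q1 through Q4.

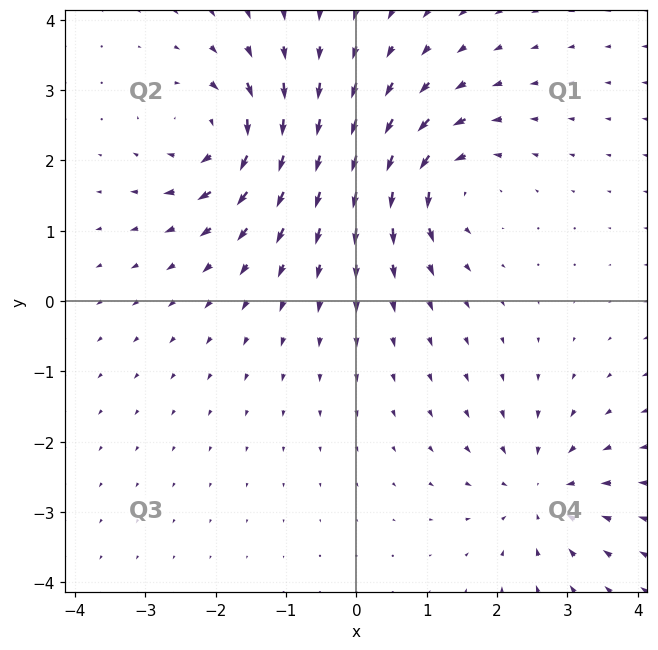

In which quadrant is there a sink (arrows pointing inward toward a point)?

Q4

The sink sits at approximately (2.6, -2.7), which lies in quadrant Q4. The divergence there is about -4, negative as expected for a sink.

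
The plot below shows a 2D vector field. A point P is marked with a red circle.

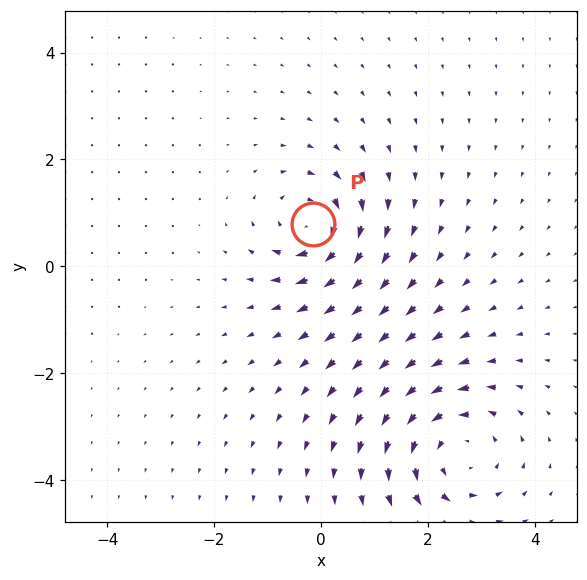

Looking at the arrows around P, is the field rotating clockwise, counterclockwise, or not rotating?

clockwise

Near P at (-0.1, 0.8) the arrows circulate clockwise. The curl (z-component) there is about -5; negative curl means clockwise rotation.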